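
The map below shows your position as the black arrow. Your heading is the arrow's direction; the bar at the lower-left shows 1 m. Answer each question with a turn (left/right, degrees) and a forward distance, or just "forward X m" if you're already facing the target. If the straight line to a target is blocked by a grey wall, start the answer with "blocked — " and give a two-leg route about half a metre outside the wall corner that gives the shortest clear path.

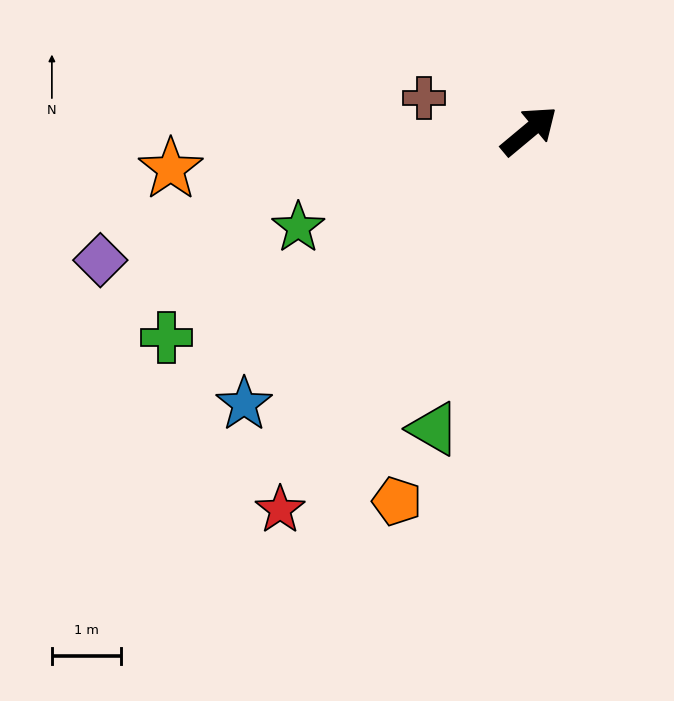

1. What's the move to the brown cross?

turn left 123°, forward 1.6 m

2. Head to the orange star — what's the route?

turn left 146°, forward 5.2 m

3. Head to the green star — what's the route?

turn left 163°, forward 3.6 m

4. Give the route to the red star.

turn right 163°, forward 6.5 m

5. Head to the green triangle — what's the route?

turn right 148°, forward 4.5 m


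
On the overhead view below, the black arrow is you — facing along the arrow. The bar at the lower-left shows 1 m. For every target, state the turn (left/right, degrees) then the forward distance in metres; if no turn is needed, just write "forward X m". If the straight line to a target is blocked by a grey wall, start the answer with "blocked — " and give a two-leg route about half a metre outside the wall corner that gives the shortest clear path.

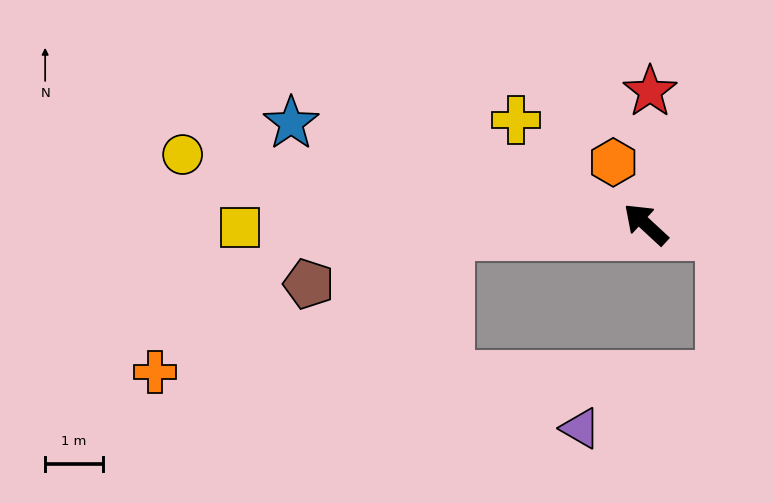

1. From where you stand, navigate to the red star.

turn right 49°, forward 2.3 m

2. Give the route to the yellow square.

turn left 43°, forward 7.0 m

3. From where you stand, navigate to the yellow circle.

turn left 34°, forward 8.1 m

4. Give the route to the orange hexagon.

turn right 19°, forward 1.2 m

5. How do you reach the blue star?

turn left 27°, forward 6.4 m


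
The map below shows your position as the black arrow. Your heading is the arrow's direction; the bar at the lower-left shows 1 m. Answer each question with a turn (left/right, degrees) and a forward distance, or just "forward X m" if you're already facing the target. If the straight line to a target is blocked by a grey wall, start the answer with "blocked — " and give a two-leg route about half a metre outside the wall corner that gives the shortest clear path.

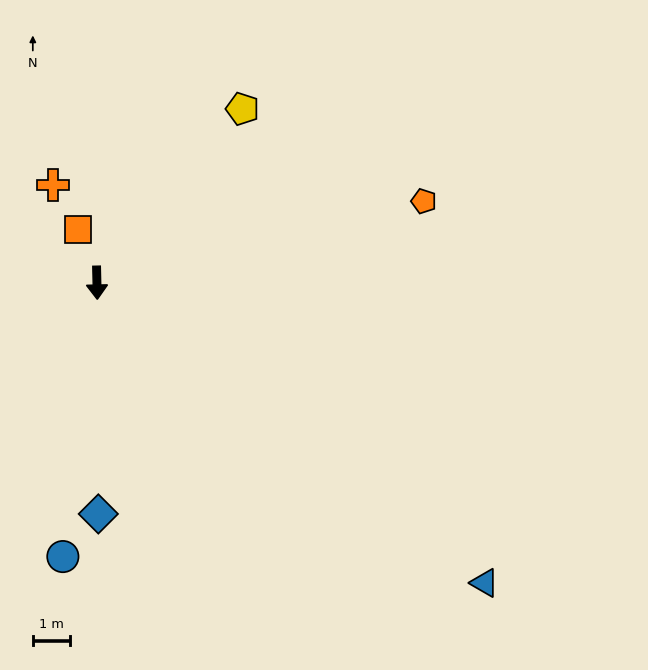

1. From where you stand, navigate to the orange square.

turn right 162°, forward 1.5 m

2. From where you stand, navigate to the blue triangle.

turn left 51°, forward 13.1 m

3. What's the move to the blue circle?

turn right 8°, forward 7.4 m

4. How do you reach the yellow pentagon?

turn left 139°, forward 6.0 m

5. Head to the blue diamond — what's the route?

forward 6.2 m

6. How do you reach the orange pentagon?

turn left 103°, forward 9.0 m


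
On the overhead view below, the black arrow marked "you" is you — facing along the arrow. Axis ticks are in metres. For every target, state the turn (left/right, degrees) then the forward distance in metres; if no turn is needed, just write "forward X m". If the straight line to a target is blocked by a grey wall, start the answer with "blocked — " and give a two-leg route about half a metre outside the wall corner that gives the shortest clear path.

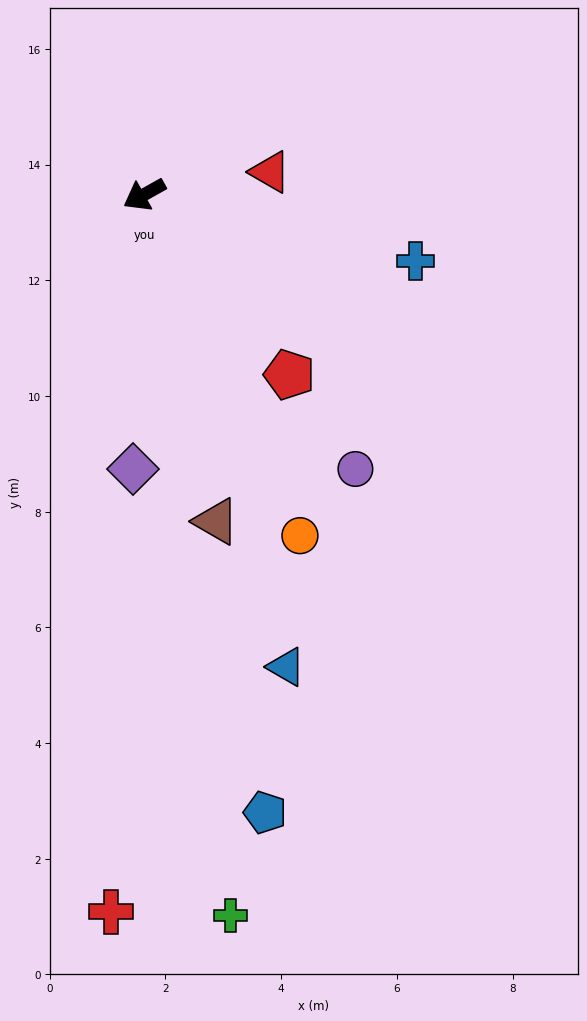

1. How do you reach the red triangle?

turn left 161°, forward 2.2 m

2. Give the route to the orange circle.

turn left 85°, forward 6.5 m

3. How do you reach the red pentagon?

turn left 100°, forward 4.0 m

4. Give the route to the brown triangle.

turn left 73°, forward 5.8 m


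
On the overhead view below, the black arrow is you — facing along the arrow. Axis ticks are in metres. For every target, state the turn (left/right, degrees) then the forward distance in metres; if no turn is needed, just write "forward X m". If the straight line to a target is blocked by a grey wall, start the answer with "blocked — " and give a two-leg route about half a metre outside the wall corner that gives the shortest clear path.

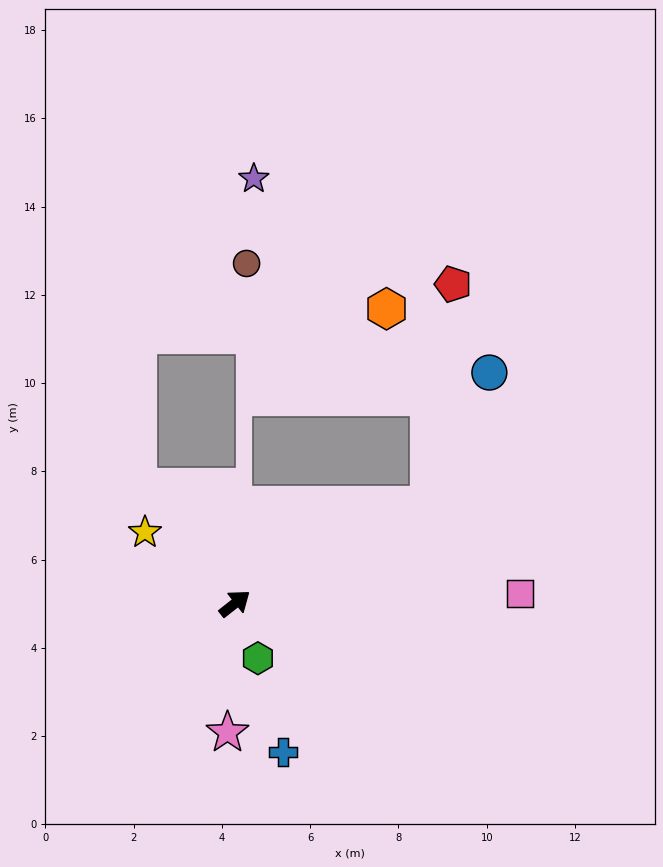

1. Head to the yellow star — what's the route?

turn left 103°, forward 2.6 m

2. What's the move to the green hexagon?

turn right 105°, forward 1.3 m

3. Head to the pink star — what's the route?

turn right 132°, forward 2.9 m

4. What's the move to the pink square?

turn right 36°, forward 6.5 m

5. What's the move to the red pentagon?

blocked — turn right 11°, forward 4.9 m, then turn left 56°, forward 5.0 m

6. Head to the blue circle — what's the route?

blocked — turn right 11°, forward 4.9 m, then turn left 38°, forward 3.3 m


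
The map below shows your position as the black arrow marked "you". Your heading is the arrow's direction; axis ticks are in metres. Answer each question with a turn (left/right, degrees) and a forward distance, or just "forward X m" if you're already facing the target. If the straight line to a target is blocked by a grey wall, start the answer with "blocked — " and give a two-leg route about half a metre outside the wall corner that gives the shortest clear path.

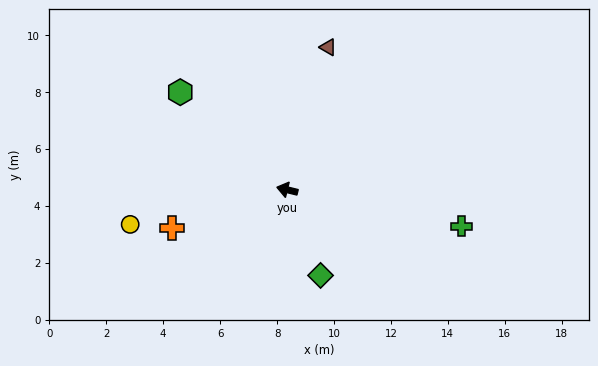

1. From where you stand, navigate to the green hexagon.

turn right 29°, forward 5.1 m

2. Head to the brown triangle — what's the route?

turn right 92°, forward 5.2 m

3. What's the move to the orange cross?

turn left 32°, forward 4.3 m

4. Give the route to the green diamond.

turn left 125°, forward 3.2 m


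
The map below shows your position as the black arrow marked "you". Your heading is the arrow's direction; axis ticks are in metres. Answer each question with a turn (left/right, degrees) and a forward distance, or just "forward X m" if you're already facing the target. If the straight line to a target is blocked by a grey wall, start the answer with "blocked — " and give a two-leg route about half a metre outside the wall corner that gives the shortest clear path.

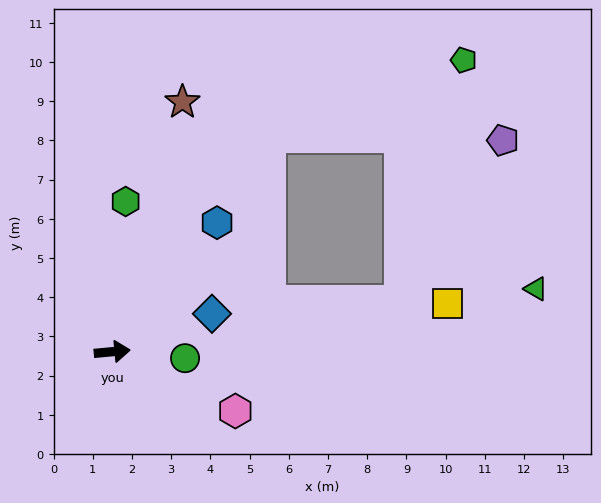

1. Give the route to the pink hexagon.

turn right 31°, forward 3.5 m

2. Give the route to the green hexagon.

turn left 80°, forward 3.8 m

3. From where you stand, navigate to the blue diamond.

turn left 15°, forward 2.7 m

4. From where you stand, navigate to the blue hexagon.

turn left 46°, forward 4.2 m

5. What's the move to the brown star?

turn left 69°, forward 6.6 m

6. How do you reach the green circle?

turn right 10°, forward 1.9 m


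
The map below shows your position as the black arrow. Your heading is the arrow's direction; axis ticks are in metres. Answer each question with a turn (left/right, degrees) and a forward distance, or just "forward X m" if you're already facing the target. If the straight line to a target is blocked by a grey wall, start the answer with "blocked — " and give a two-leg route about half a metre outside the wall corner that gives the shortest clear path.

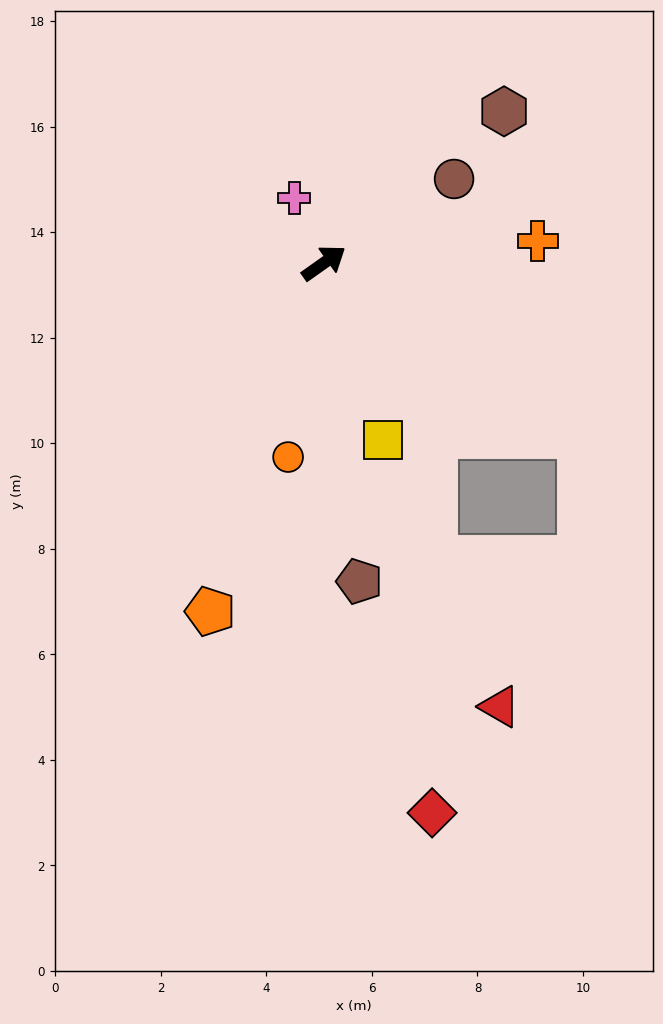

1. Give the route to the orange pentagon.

turn right 143°, forward 6.9 m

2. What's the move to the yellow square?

turn right 107°, forward 3.5 m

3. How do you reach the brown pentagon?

turn right 119°, forward 6.1 m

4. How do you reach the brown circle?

turn right 2°, forward 2.9 m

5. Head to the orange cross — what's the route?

turn right 29°, forward 4.1 m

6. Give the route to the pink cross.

turn left 79°, forward 1.4 m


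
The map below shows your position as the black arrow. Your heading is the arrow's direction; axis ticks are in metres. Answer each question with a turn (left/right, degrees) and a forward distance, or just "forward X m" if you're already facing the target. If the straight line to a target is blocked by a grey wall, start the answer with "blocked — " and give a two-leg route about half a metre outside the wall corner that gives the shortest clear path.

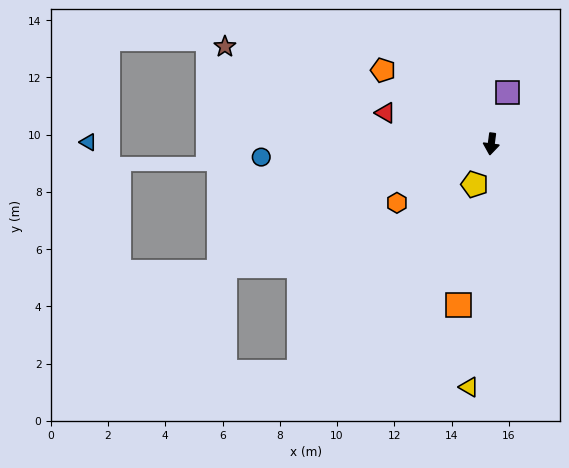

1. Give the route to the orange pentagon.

turn right 117°, forward 4.6 m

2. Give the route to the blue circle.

turn right 79°, forward 8.0 m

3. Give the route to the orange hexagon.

turn right 51°, forward 3.9 m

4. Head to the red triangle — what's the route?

turn right 99°, forward 3.9 m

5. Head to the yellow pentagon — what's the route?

turn right 15°, forward 1.5 m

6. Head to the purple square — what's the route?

turn left 170°, forward 1.9 m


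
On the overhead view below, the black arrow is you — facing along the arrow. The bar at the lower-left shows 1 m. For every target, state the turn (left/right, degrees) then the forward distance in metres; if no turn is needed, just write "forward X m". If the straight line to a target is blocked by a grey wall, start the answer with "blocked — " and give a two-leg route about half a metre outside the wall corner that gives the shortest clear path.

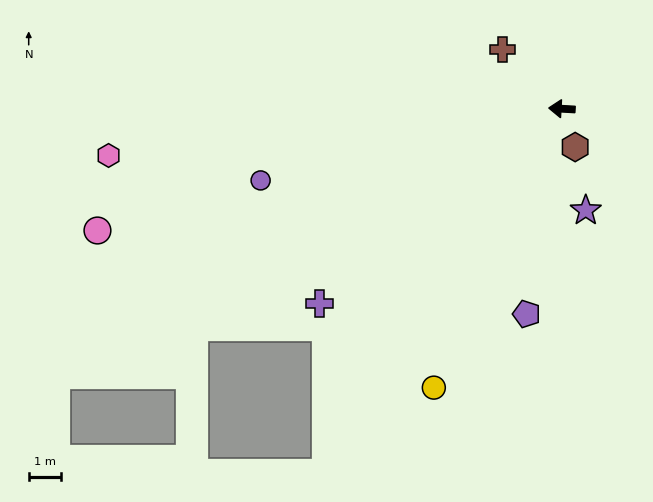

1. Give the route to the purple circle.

turn left 17°, forward 9.5 m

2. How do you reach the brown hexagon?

turn left 112°, forward 1.2 m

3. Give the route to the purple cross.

turn left 42°, forward 9.5 m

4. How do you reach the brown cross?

turn right 42°, forward 2.6 m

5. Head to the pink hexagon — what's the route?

turn left 9°, forward 14.0 m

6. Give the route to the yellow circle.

turn left 69°, forward 9.4 m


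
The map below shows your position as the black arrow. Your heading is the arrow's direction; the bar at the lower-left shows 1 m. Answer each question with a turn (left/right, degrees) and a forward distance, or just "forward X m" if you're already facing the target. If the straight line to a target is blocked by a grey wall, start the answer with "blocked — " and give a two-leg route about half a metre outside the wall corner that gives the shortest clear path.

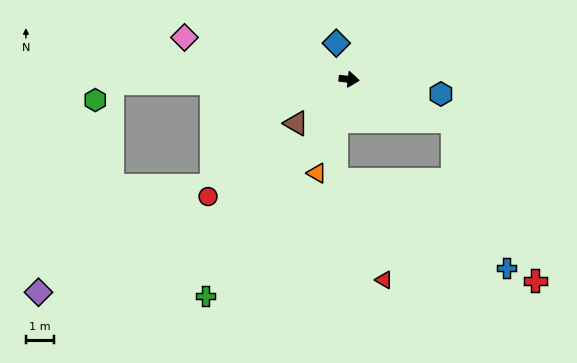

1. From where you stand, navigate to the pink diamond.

turn left 172°, forward 6.0 m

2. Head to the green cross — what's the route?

turn right 117°, forward 9.2 m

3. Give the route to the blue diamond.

turn left 116°, forward 1.4 m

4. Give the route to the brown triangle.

turn right 134°, forward 2.4 m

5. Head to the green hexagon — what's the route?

blocked — turn right 173°, forward 8.4 m, then turn left 44°, forward 0.8 m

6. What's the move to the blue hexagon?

turn right 3°, forward 3.3 m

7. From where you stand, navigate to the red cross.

blocked — turn right 16°, forward 4.0 m, then turn right 40°, forward 6.4 m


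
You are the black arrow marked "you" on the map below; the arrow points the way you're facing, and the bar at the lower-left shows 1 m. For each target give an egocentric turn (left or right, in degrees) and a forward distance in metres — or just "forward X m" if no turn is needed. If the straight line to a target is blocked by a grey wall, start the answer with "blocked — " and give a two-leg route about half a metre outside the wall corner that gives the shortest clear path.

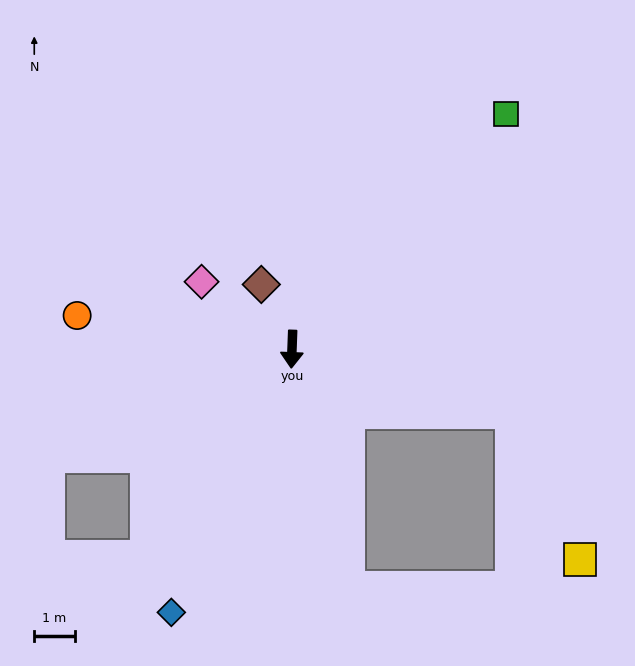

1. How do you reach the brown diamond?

turn right 152°, forward 1.8 m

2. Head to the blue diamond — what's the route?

turn right 22°, forward 7.2 m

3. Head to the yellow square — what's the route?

blocked — turn left 76°, forward 5.7 m, then turn right 49°, forward 4.0 m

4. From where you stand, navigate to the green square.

turn left 140°, forward 7.9 m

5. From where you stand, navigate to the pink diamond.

turn right 125°, forward 2.8 m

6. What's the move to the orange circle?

turn right 97°, forward 5.4 m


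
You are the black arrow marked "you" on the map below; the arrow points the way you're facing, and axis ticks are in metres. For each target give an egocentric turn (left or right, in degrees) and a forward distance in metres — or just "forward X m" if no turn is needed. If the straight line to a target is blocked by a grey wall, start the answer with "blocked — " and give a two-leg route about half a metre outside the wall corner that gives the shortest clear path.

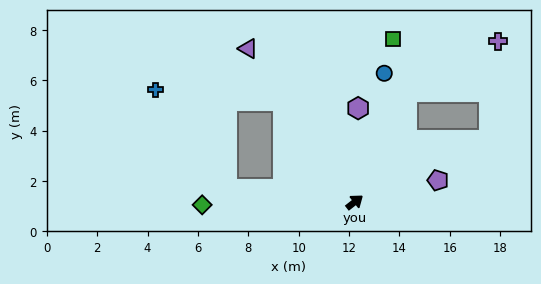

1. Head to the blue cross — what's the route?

blocked — turn left 136°, forward 5.1 m, then turn right 49°, forward 4.9 m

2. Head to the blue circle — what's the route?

turn left 39°, forward 5.2 m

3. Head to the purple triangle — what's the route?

turn left 87°, forward 7.4 m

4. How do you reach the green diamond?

turn left 143°, forward 6.1 m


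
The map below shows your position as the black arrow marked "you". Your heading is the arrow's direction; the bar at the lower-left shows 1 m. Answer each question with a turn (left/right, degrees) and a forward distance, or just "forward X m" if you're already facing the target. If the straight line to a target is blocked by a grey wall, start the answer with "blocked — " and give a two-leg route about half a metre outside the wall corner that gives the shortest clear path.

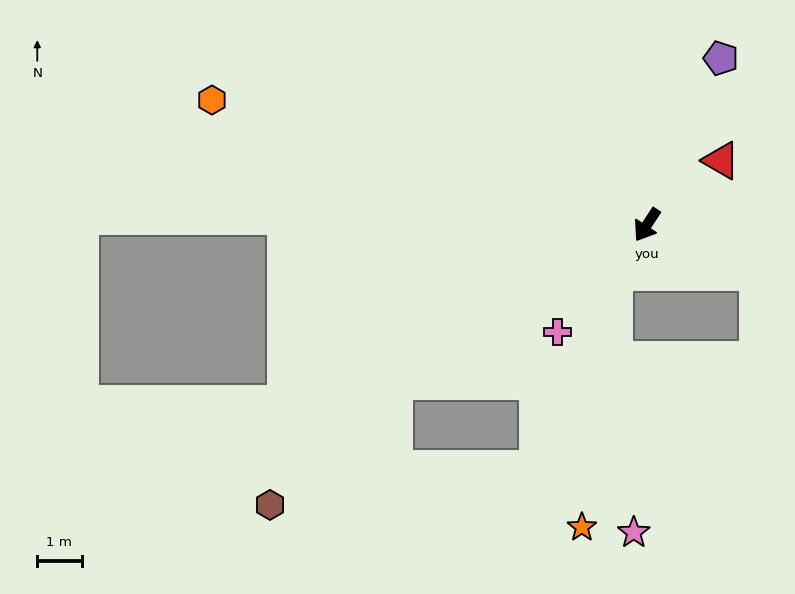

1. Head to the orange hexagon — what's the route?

turn right 73°, forward 10.2 m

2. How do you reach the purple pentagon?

turn right 171°, forward 4.1 m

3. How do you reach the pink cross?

turn right 7°, forward 3.2 m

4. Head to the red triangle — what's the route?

turn left 164°, forward 2.2 m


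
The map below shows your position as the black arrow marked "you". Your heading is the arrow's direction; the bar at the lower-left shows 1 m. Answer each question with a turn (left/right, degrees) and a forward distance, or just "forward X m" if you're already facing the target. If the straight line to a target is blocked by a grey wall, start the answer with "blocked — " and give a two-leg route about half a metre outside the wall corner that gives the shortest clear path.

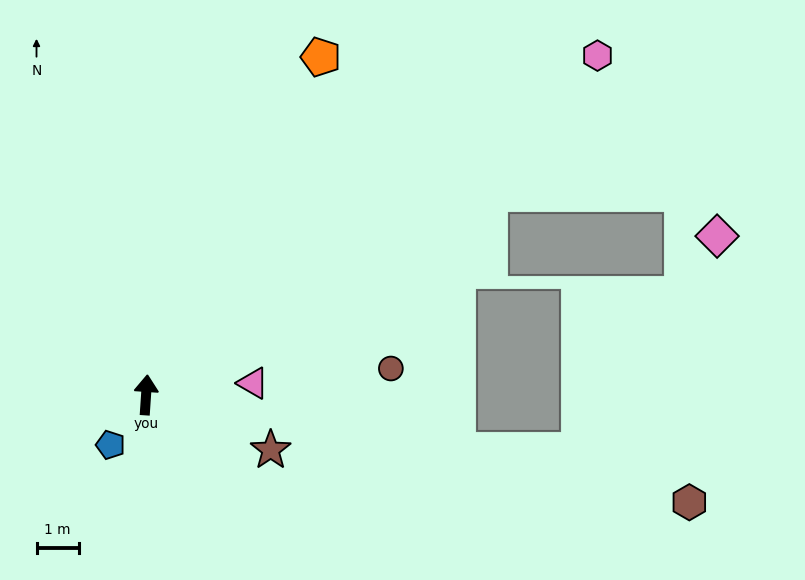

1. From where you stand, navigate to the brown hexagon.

turn right 97°, forward 13.0 m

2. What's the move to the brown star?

turn right 110°, forward 3.2 m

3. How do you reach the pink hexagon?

turn right 49°, forward 13.3 m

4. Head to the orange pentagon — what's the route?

turn right 24°, forward 9.0 m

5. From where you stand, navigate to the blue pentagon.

turn left 148°, forward 1.4 m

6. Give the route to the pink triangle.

turn right 80°, forward 2.5 m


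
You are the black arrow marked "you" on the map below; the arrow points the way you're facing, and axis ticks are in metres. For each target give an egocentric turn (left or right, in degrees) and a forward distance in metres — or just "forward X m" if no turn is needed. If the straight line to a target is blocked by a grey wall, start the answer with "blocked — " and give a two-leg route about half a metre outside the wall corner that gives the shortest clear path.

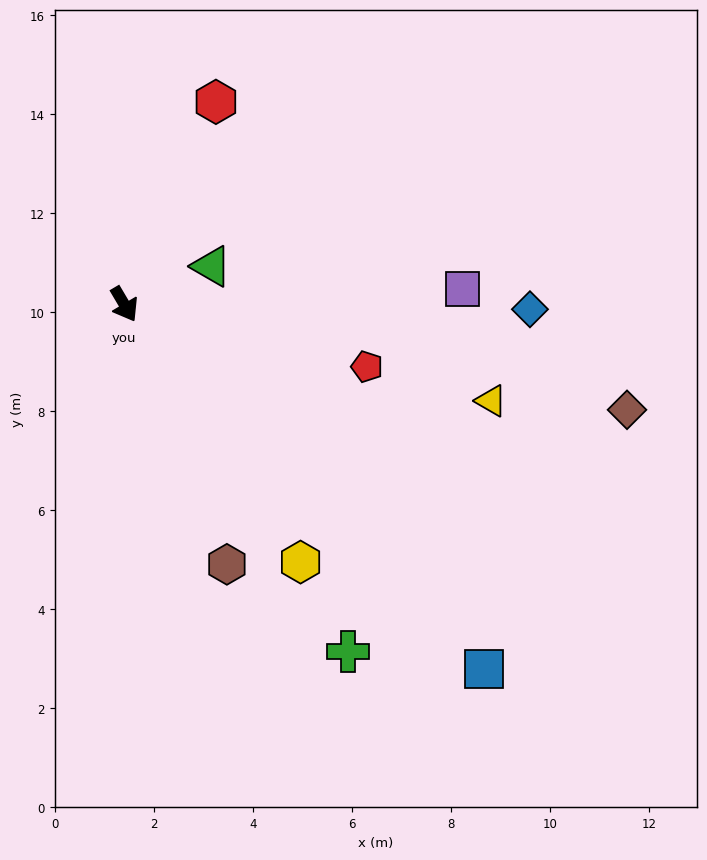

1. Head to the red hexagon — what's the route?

turn left 125°, forward 4.5 m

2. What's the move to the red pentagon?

turn left 45°, forward 5.1 m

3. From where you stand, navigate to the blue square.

turn left 14°, forward 10.4 m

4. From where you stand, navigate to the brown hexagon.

turn right 9°, forward 5.6 m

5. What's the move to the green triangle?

turn left 83°, forward 1.9 m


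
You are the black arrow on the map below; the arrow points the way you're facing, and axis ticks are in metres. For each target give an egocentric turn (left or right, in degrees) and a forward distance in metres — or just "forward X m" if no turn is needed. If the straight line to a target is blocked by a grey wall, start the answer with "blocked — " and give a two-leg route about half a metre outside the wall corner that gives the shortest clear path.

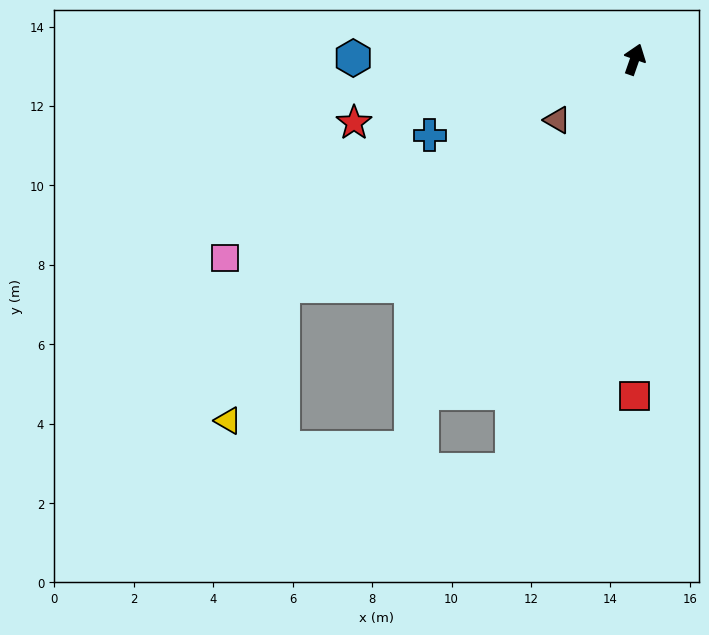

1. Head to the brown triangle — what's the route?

turn left 147°, forward 2.5 m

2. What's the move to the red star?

turn left 122°, forward 7.2 m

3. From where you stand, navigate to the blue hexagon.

turn left 109°, forward 7.1 m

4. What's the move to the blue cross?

turn left 130°, forward 5.5 m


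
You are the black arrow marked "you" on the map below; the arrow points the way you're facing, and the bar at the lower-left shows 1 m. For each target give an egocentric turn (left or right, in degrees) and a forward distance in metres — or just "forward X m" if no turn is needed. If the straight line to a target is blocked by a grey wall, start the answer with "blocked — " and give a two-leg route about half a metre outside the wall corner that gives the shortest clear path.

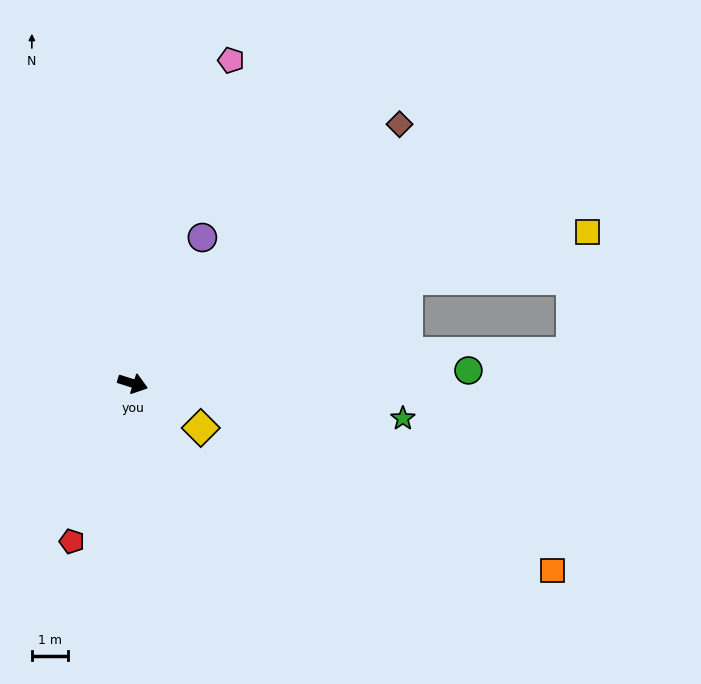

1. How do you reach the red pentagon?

turn right 93°, forward 4.7 m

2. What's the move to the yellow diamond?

turn right 16°, forward 2.2 m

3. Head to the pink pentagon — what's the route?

turn left 91°, forward 9.3 m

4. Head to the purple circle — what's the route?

turn left 82°, forward 4.4 m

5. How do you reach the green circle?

turn left 20°, forward 9.2 m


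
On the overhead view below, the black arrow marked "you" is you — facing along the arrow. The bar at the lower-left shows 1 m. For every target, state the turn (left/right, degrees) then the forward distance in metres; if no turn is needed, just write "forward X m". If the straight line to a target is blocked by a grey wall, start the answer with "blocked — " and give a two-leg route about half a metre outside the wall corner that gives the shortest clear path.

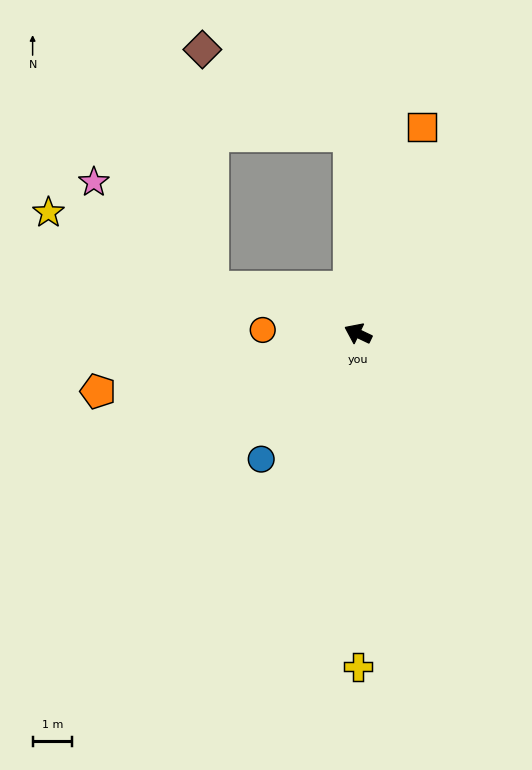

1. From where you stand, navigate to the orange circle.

turn left 23°, forward 2.4 m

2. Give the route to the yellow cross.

turn left 116°, forward 8.4 m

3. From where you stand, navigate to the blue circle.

turn left 78°, forward 4.0 m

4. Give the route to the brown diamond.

blocked — turn right 62°, forward 5.0 m, then turn left 57°, forward 4.3 m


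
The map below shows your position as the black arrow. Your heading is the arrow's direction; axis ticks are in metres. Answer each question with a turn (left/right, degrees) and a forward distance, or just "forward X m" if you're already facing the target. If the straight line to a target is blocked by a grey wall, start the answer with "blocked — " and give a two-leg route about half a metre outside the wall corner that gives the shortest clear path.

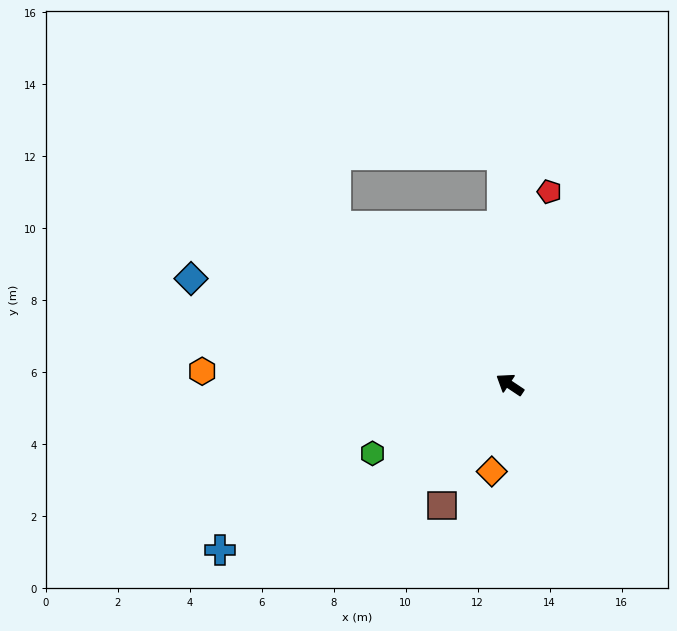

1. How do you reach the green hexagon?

turn left 60°, forward 4.3 m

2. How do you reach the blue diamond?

turn left 15°, forward 9.3 m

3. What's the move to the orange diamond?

turn left 112°, forward 2.5 m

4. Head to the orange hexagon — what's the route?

turn left 31°, forward 8.6 m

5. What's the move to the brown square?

turn left 95°, forward 3.9 m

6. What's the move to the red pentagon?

turn right 68°, forward 5.5 m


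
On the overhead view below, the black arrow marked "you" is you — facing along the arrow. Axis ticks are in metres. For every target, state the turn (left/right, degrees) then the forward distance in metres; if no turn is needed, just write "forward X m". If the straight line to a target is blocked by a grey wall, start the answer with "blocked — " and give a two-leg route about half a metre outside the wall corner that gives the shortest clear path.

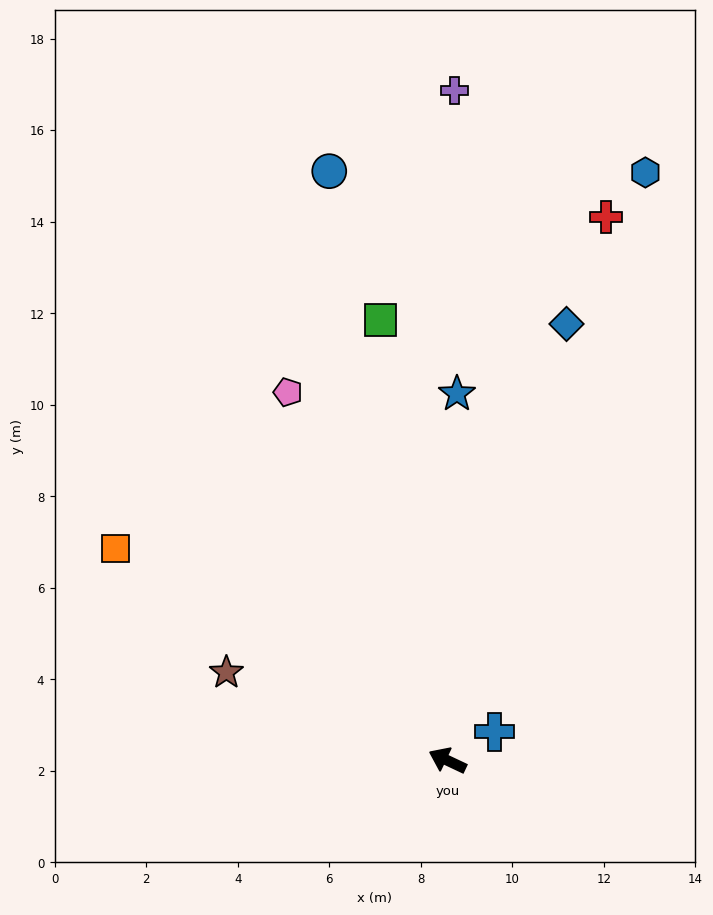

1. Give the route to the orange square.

turn right 7°, forward 8.6 m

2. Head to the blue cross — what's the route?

turn right 124°, forward 1.2 m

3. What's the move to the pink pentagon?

turn right 41°, forward 8.8 m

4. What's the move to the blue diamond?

turn right 80°, forward 9.9 m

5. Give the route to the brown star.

turn left 4°, forward 5.2 m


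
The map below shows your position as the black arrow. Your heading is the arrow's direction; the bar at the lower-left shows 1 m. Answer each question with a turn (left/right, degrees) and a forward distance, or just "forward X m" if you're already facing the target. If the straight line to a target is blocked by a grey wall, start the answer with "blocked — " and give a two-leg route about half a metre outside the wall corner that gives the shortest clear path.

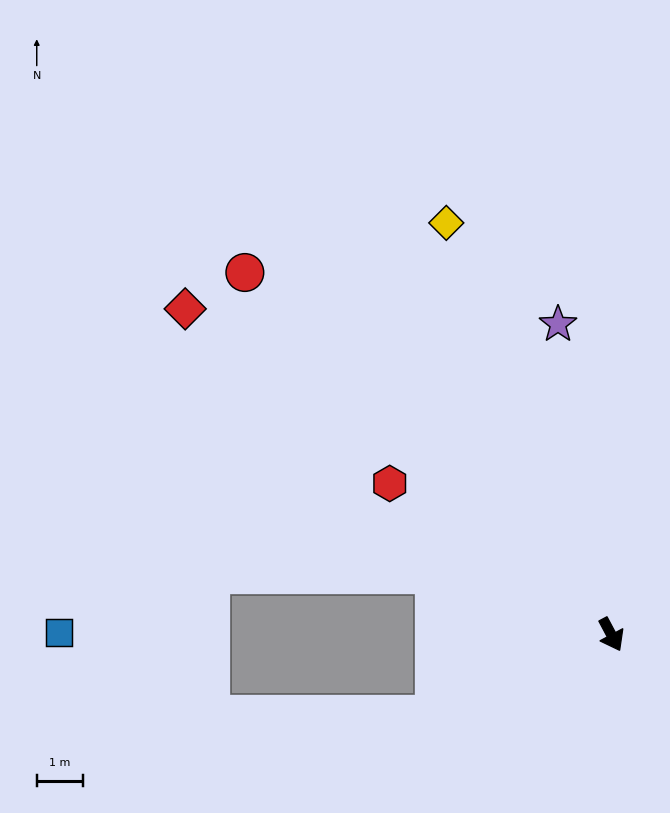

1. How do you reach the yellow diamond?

turn left 174°, forward 9.5 m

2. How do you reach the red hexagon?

turn right 152°, forward 5.8 m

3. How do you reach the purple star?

turn left 162°, forward 6.8 m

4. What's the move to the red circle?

turn right 163°, forward 11.1 m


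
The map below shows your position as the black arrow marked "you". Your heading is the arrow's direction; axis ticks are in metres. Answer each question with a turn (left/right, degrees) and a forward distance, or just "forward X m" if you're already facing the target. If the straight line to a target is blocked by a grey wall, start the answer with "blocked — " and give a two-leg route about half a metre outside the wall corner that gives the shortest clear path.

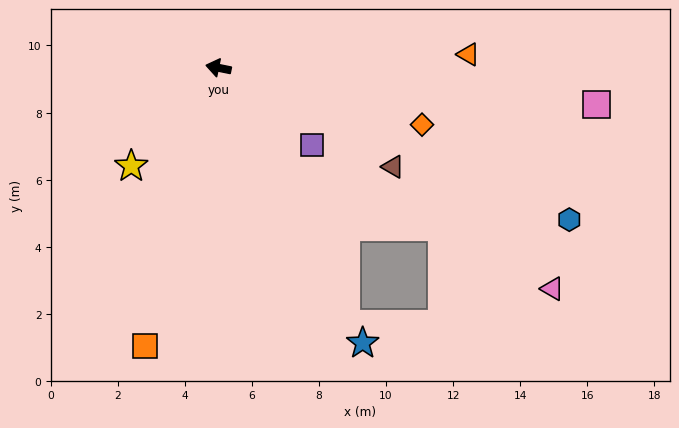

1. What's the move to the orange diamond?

turn left 176°, forward 6.3 m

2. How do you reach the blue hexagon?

turn left 168°, forward 11.4 m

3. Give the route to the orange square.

turn left 87°, forward 8.6 m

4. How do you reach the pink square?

turn right 174°, forward 11.3 m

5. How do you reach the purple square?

turn left 152°, forward 3.6 m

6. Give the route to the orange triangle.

turn right 165°, forward 7.5 m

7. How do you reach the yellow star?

turn left 60°, forward 3.9 m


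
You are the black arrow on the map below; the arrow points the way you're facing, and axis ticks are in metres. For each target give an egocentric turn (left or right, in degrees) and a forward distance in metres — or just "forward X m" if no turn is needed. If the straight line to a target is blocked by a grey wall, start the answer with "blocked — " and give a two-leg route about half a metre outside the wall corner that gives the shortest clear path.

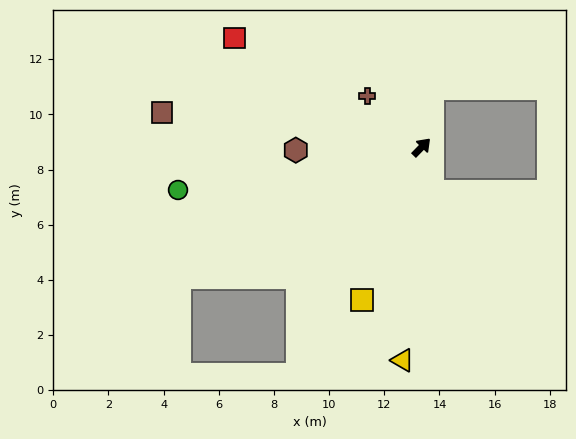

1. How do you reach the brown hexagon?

turn left 136°, forward 4.6 m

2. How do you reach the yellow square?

turn right 157°, forward 6.0 m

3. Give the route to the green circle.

turn left 144°, forward 9.0 m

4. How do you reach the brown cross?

turn left 91°, forward 2.7 m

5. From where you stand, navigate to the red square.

turn left 104°, forward 7.9 m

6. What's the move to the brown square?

turn left 127°, forward 9.5 m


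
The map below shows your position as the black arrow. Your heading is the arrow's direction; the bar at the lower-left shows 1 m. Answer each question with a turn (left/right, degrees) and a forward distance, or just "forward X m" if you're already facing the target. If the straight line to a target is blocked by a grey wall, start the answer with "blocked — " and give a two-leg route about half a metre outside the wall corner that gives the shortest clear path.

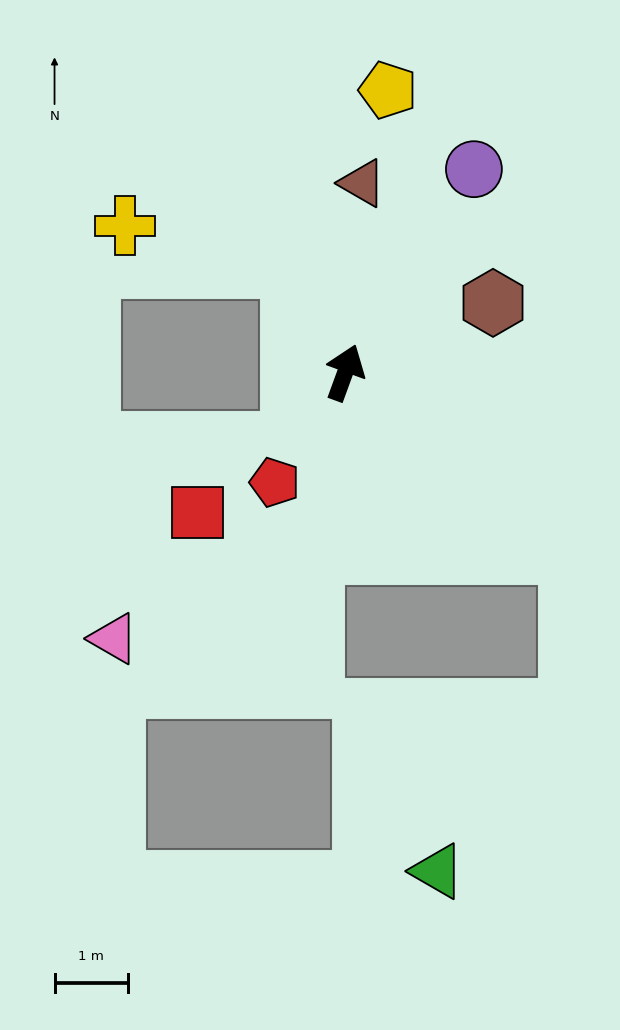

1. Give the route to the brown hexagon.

turn right 45°, forward 2.2 m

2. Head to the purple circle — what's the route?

turn right 12°, forward 3.3 m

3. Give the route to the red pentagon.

turn left 167°, forward 1.8 m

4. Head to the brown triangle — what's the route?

turn left 15°, forward 2.6 m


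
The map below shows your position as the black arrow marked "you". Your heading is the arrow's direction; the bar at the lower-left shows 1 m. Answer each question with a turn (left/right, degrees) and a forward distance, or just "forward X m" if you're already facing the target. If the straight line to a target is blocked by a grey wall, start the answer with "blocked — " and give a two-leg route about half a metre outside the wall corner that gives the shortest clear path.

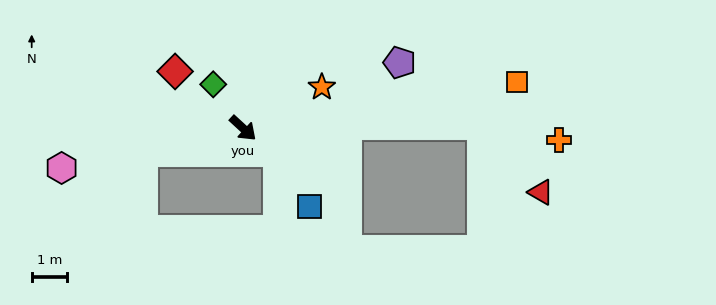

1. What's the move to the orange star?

turn left 70°, forward 2.5 m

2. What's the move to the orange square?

turn left 52°, forward 7.9 m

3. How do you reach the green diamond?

turn left 167°, forward 1.5 m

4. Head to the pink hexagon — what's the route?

turn right 125°, forward 5.3 m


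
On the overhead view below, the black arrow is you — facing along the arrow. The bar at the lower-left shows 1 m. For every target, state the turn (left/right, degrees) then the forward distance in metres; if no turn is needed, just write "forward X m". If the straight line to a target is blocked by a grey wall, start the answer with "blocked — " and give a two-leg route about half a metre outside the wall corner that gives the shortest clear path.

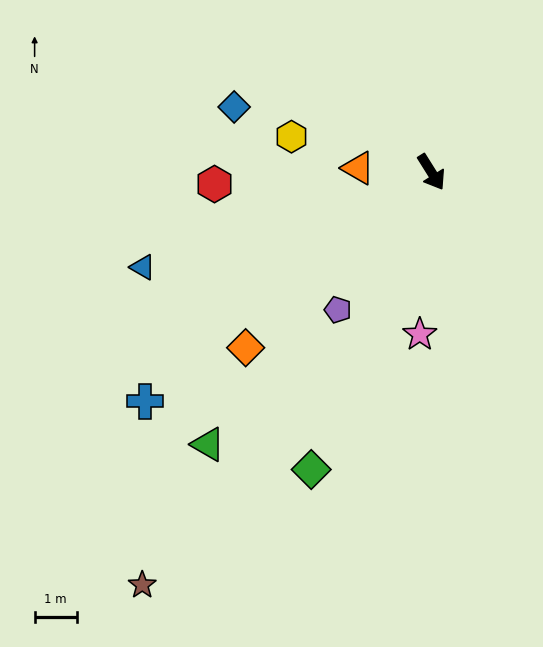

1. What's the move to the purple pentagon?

turn right 66°, forward 3.9 m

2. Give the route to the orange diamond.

turn right 79°, forward 6.1 m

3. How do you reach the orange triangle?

turn right 125°, forward 1.7 m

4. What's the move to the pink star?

turn right 36°, forward 3.9 m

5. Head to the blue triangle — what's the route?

turn right 104°, forward 7.2 m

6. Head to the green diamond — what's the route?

turn right 54°, forward 7.6 m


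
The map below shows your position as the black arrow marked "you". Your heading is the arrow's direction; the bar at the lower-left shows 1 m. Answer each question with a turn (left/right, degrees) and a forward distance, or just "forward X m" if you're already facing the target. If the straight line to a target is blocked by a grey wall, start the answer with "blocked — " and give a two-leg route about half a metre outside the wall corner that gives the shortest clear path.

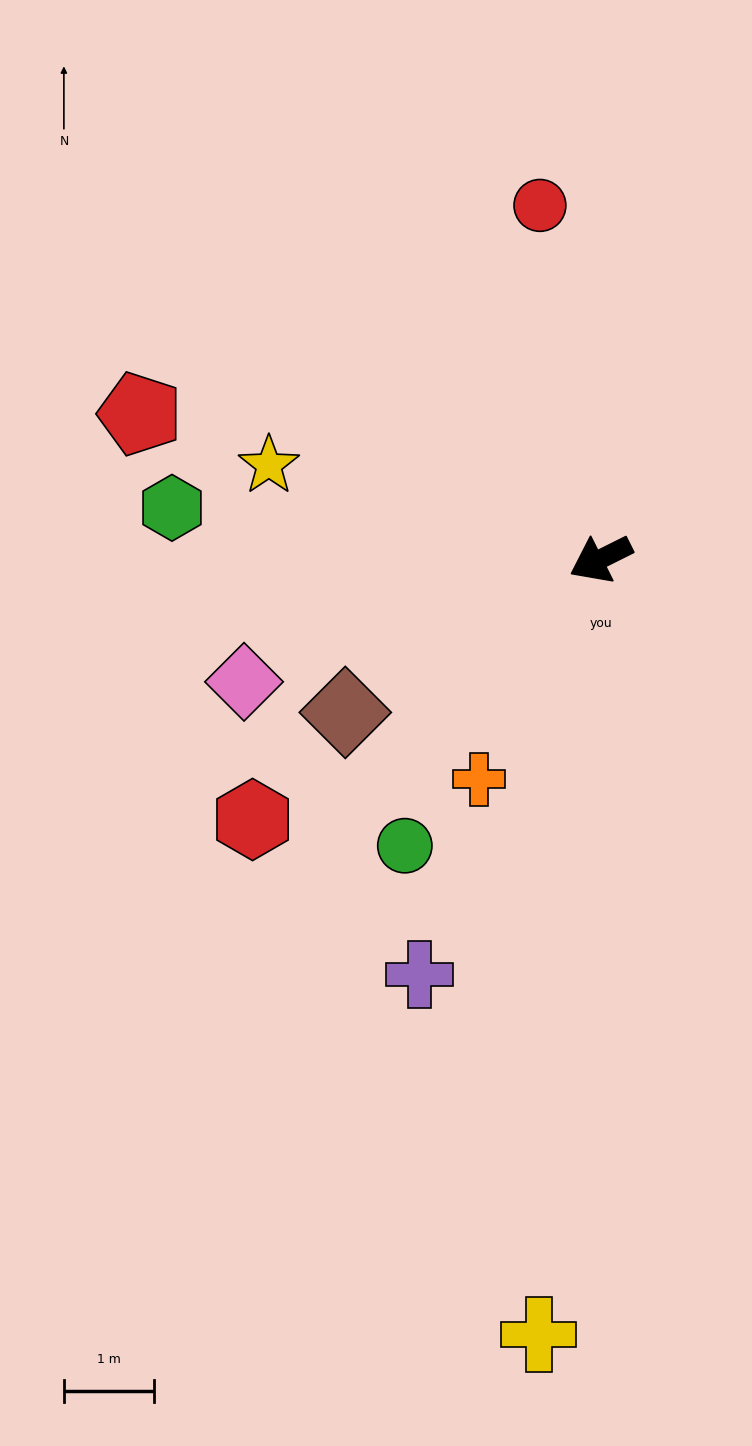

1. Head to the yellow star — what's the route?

turn right 42°, forward 3.8 m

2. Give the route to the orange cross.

turn left 35°, forward 2.8 m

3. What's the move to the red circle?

turn right 107°, forward 4.0 m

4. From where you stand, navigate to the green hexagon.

turn right 33°, forward 4.8 m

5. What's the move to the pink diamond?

turn right 8°, forward 4.2 m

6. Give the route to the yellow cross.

turn left 59°, forward 8.7 m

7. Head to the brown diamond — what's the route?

turn left 4°, forward 3.3 m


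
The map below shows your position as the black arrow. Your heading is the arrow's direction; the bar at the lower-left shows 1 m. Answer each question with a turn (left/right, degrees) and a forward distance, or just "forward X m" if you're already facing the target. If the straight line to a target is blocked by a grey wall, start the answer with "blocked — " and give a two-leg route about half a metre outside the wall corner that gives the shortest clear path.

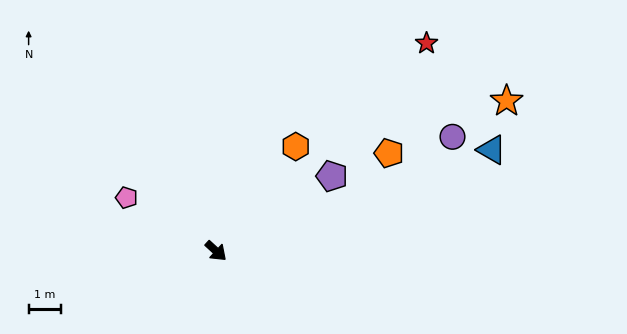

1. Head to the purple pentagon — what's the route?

turn left 75°, forward 4.2 m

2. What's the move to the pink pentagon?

turn right 168°, forward 3.2 m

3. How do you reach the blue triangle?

turn left 63°, forward 9.0 m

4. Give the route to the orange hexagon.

turn left 95°, forward 4.0 m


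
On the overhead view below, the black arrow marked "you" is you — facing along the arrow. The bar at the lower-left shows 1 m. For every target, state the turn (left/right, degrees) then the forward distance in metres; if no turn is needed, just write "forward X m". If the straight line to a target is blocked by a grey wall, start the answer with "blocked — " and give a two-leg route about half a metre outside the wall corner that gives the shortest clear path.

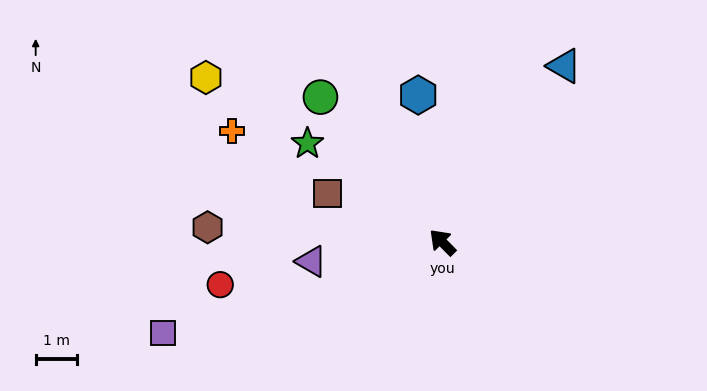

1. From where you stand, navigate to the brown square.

turn left 22°, forward 3.1 m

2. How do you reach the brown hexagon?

turn left 42°, forward 5.8 m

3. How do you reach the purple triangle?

turn left 54°, forward 3.2 m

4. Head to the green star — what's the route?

turn left 9°, forward 4.1 m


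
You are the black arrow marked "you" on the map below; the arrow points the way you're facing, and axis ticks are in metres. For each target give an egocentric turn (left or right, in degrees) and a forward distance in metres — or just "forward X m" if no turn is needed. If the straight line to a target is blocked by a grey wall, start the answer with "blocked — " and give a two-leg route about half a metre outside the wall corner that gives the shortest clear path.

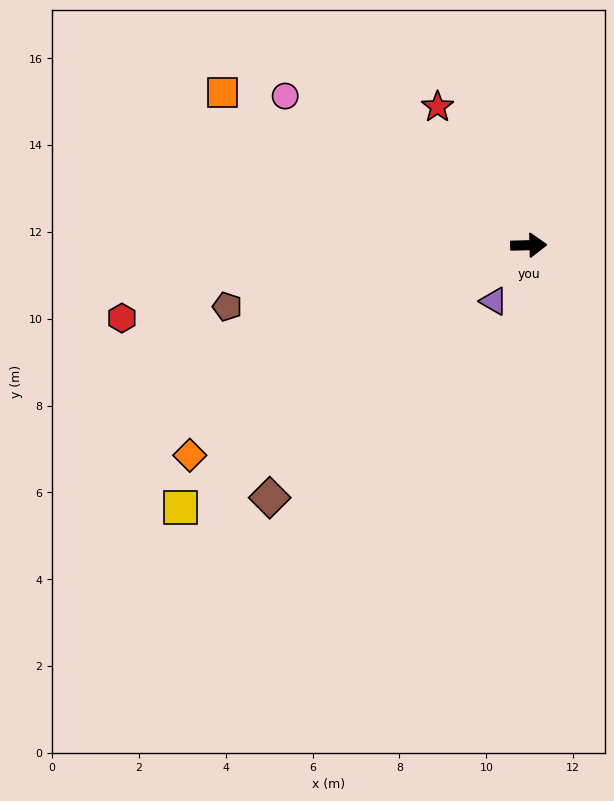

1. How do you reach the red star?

turn left 122°, forward 3.8 m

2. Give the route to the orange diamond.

turn right 150°, forward 9.2 m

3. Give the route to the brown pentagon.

turn right 170°, forward 7.1 m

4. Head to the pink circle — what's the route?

turn left 147°, forward 6.6 m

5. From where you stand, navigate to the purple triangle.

turn right 123°, forward 1.5 m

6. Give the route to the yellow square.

turn right 144°, forward 10.0 m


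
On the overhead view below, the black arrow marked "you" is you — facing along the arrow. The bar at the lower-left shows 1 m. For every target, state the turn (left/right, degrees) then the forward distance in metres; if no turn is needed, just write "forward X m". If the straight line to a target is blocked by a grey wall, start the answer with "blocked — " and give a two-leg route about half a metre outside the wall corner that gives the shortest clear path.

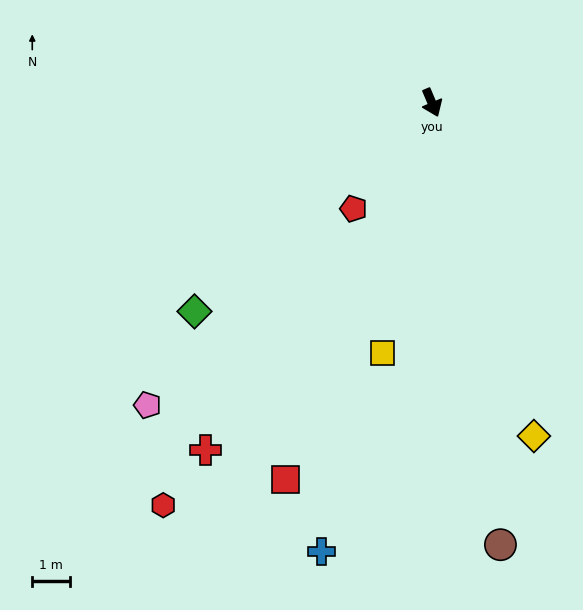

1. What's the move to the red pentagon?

turn right 59°, forward 3.5 m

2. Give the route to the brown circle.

turn right 14°, forward 12.0 m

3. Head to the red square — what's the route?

turn right 44°, forward 10.8 m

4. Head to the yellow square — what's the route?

turn right 34°, forward 6.8 m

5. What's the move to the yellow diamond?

turn right 6°, forward 9.3 m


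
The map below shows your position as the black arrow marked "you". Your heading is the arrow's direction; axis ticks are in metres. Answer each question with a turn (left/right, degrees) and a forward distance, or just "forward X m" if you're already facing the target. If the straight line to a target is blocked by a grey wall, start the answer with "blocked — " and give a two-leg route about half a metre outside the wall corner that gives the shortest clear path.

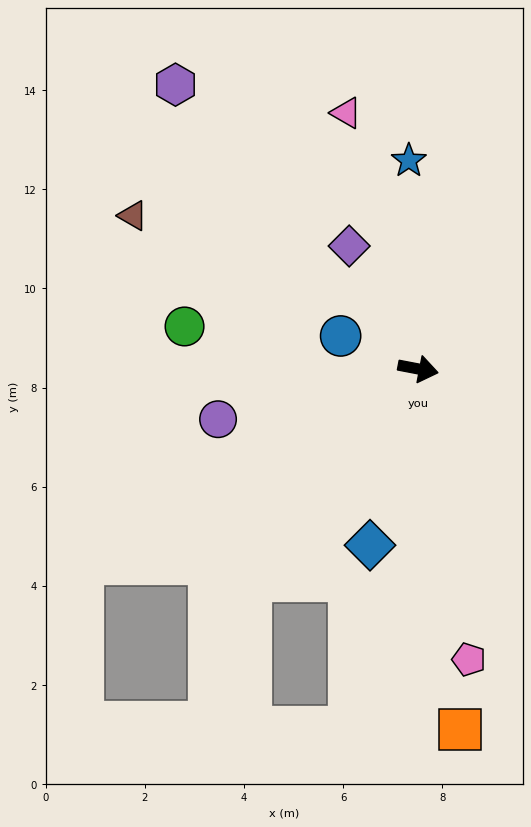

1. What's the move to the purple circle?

turn right 155°, forward 4.2 m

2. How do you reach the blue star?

turn left 103°, forward 4.2 m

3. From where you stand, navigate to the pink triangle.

turn left 117°, forward 5.4 m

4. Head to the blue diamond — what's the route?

turn right 94°, forward 3.7 m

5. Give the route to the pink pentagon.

turn right 69°, forward 6.0 m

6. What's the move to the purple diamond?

turn left 130°, forward 2.8 m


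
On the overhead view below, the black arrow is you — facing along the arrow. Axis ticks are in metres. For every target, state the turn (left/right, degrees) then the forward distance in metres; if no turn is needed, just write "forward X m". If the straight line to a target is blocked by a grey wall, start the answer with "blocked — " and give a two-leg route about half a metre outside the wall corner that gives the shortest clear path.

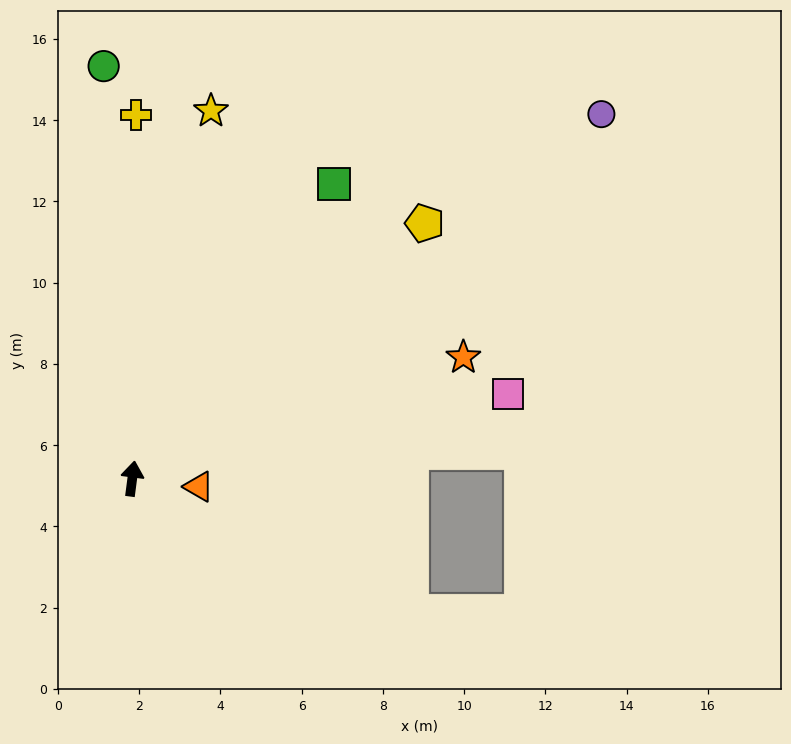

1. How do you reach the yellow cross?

turn left 7°, forward 8.9 m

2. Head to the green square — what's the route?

turn right 27°, forward 8.8 m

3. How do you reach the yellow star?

turn right 5°, forward 9.3 m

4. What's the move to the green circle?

turn left 11°, forward 10.2 m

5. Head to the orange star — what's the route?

turn right 62°, forward 8.7 m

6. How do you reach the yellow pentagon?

turn right 41°, forward 9.6 m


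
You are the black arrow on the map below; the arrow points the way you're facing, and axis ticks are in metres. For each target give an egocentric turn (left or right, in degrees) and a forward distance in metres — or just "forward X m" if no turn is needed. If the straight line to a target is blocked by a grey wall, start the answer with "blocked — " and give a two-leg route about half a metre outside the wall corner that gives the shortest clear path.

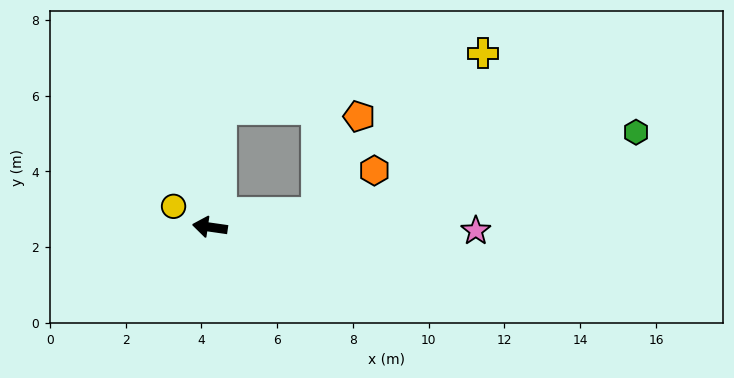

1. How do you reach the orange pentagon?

blocked — turn right 164°, forward 2.9 m, then turn left 59°, forward 2.8 m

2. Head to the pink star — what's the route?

turn right 173°, forward 7.0 m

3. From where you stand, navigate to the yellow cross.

blocked — turn right 87°, forward 3.1 m, then turn right 73°, forward 7.1 m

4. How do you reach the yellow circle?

turn right 22°, forward 1.1 m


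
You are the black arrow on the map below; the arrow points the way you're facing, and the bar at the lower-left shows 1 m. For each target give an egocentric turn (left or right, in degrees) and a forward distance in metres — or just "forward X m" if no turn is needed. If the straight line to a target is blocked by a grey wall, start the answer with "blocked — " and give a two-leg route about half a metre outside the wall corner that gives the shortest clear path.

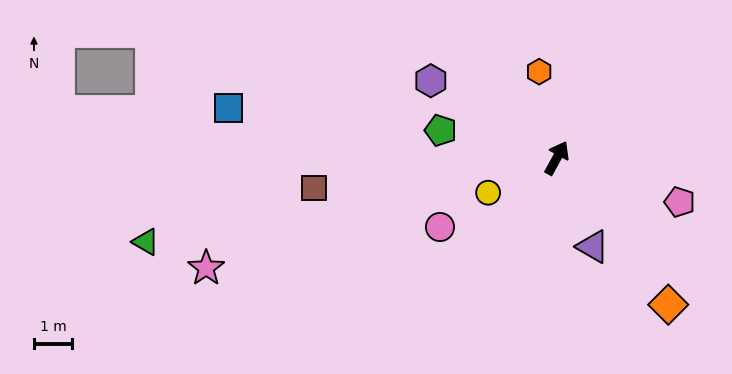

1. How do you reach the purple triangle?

turn right 129°, forward 2.5 m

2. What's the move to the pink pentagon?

turn right 81°, forward 3.4 m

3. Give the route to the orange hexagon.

turn left 40°, forward 2.3 m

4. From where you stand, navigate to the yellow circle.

turn left 146°, forward 2.0 m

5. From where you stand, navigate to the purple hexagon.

turn left 87°, forward 3.9 m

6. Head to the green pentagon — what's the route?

turn left 105°, forward 3.1 m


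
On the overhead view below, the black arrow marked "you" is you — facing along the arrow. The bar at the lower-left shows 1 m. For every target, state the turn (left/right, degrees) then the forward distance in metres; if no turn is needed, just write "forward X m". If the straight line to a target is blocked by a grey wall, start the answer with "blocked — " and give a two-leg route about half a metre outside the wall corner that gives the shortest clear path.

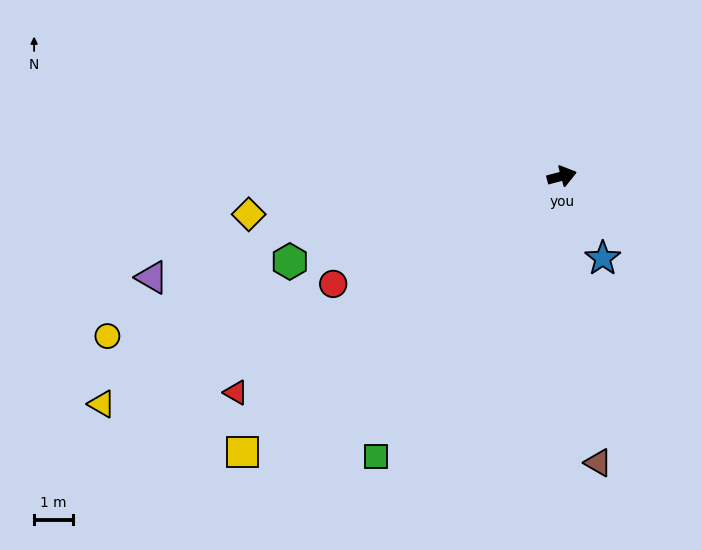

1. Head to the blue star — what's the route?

turn right 78°, forward 2.4 m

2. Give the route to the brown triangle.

turn right 98°, forward 7.5 m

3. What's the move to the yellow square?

turn right 154°, forward 10.9 m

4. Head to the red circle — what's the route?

turn right 170°, forward 6.6 m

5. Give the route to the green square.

turn right 138°, forward 8.7 m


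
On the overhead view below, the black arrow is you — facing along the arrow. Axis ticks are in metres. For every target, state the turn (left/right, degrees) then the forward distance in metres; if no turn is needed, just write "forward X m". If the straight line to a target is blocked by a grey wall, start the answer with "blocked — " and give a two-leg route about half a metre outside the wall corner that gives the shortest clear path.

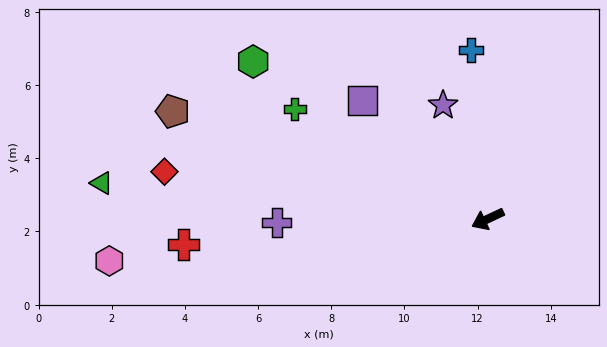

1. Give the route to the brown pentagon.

turn right 44°, forward 9.1 m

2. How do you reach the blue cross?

turn right 109°, forward 4.6 m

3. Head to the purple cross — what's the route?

turn right 24°, forward 5.8 m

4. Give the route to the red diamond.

turn right 33°, forward 8.9 m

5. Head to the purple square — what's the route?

turn right 69°, forward 4.7 m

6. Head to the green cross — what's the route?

turn right 55°, forward 6.1 m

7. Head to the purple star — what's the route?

turn right 94°, forward 3.3 m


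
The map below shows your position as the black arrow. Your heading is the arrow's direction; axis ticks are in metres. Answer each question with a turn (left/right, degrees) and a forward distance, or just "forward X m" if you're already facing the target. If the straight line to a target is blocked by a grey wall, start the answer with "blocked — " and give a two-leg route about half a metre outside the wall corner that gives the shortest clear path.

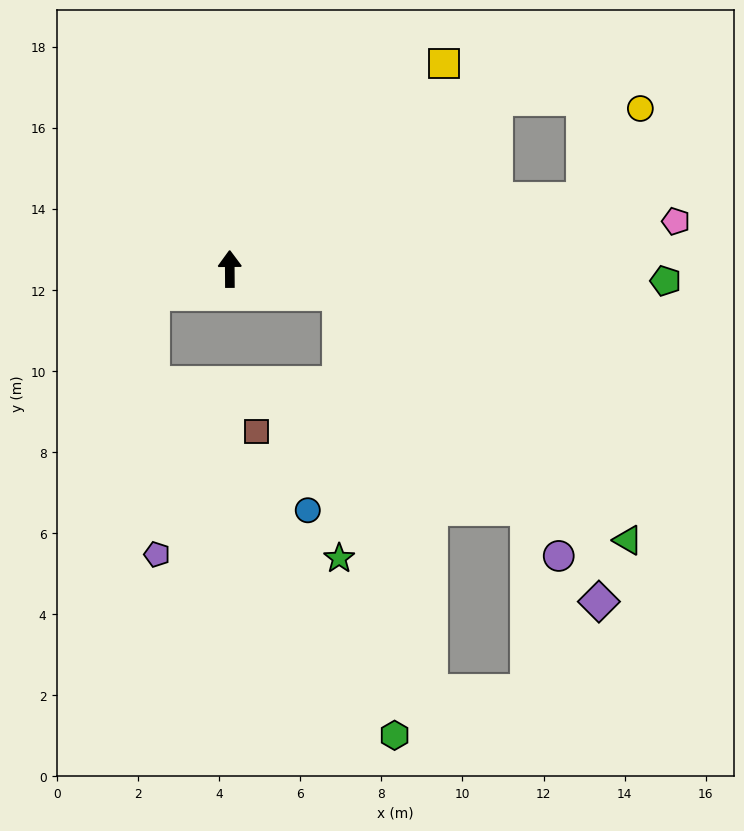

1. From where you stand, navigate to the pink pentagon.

turn right 84°, forward 11.1 m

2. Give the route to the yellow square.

turn right 47°, forward 7.3 m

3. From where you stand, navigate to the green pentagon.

turn right 92°, forward 10.8 m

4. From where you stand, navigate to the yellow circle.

blocked — turn right 79°, forward 8.9 m, then turn left 46°, forward 2.7 m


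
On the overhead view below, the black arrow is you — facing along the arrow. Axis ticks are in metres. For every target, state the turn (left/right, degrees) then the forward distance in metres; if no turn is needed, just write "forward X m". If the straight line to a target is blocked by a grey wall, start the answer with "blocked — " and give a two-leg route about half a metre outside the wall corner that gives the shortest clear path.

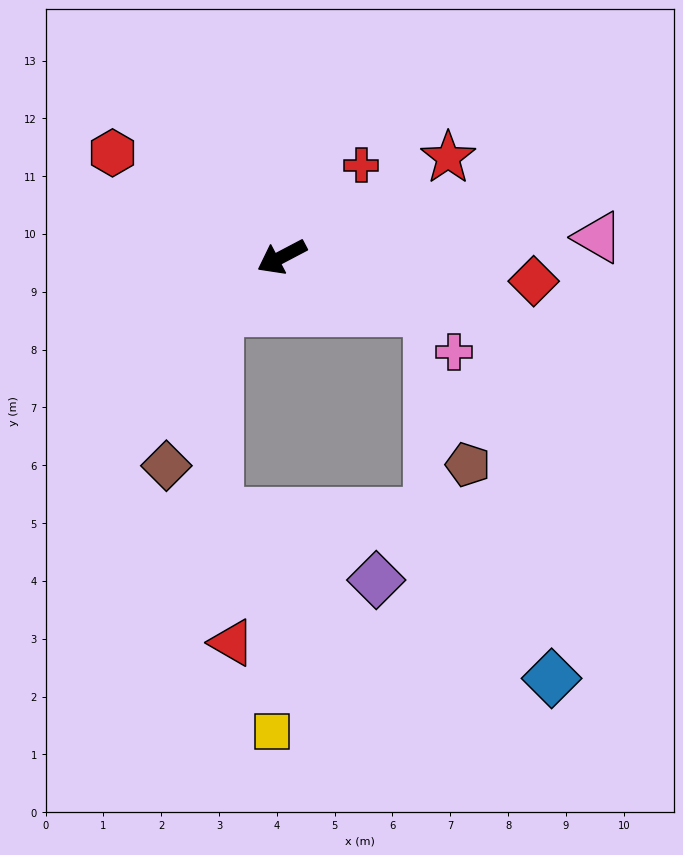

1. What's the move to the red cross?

turn right 159°, forward 2.1 m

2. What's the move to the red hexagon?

turn right 59°, forward 3.4 m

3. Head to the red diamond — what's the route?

turn left 147°, forward 4.4 m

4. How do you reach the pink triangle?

turn left 156°, forward 5.5 m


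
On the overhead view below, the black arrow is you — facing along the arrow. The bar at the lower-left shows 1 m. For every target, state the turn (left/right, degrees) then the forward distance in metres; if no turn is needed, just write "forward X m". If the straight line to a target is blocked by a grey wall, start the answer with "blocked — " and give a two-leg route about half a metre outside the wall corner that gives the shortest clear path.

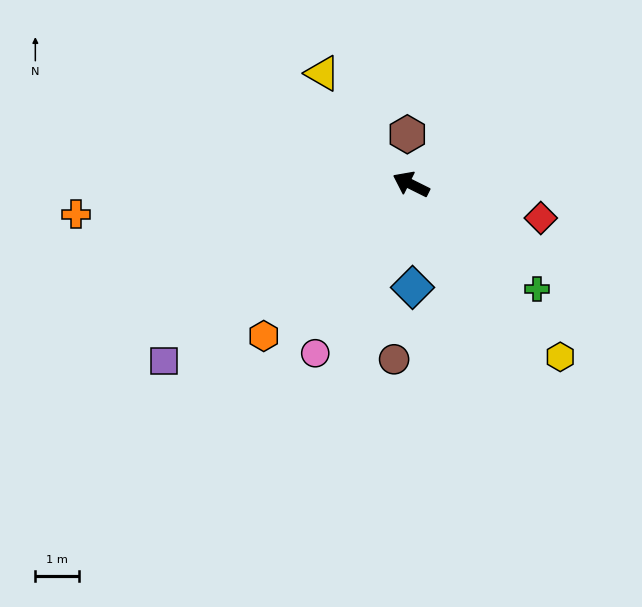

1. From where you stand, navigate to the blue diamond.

turn left 117°, forward 2.4 m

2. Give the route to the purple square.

turn left 62°, forward 6.9 m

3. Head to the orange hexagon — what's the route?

turn left 72°, forward 4.8 m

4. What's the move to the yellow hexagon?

turn left 157°, forward 5.2 m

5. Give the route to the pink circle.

turn left 87°, forward 4.4 m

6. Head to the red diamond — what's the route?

turn right 168°, forward 3.1 m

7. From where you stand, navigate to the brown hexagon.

turn right 59°, forward 1.1 m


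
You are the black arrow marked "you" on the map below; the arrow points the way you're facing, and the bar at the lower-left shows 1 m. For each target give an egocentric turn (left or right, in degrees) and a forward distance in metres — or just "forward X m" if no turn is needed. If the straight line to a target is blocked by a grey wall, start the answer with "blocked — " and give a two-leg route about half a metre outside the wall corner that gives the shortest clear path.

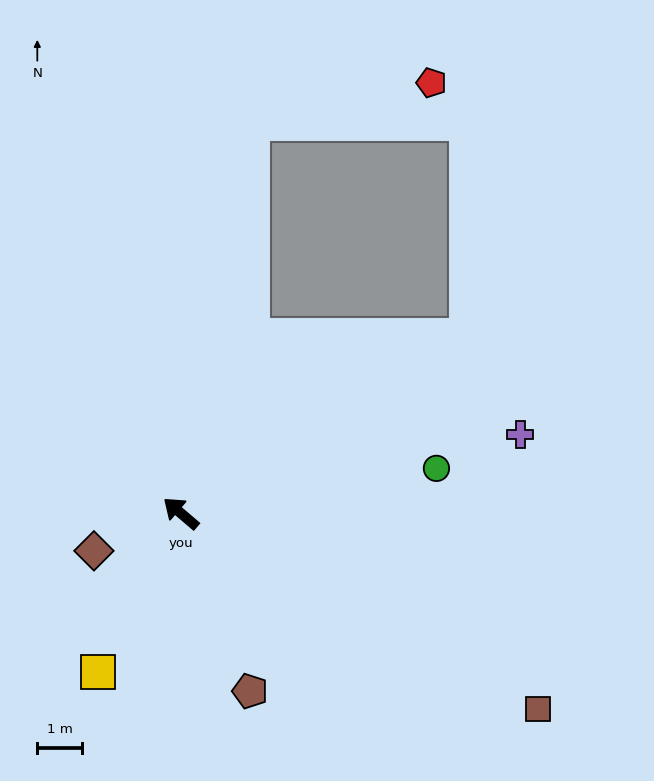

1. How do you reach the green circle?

turn right 130°, forward 5.9 m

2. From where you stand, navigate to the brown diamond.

turn left 64°, forward 2.1 m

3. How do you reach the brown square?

turn right 168°, forward 9.2 m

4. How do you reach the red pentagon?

blocked — turn right 60°, forward 8.9 m, then turn right 67°, forward 4.2 m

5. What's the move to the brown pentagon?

turn left 152°, forward 4.3 m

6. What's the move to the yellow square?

turn left 103°, forward 4.0 m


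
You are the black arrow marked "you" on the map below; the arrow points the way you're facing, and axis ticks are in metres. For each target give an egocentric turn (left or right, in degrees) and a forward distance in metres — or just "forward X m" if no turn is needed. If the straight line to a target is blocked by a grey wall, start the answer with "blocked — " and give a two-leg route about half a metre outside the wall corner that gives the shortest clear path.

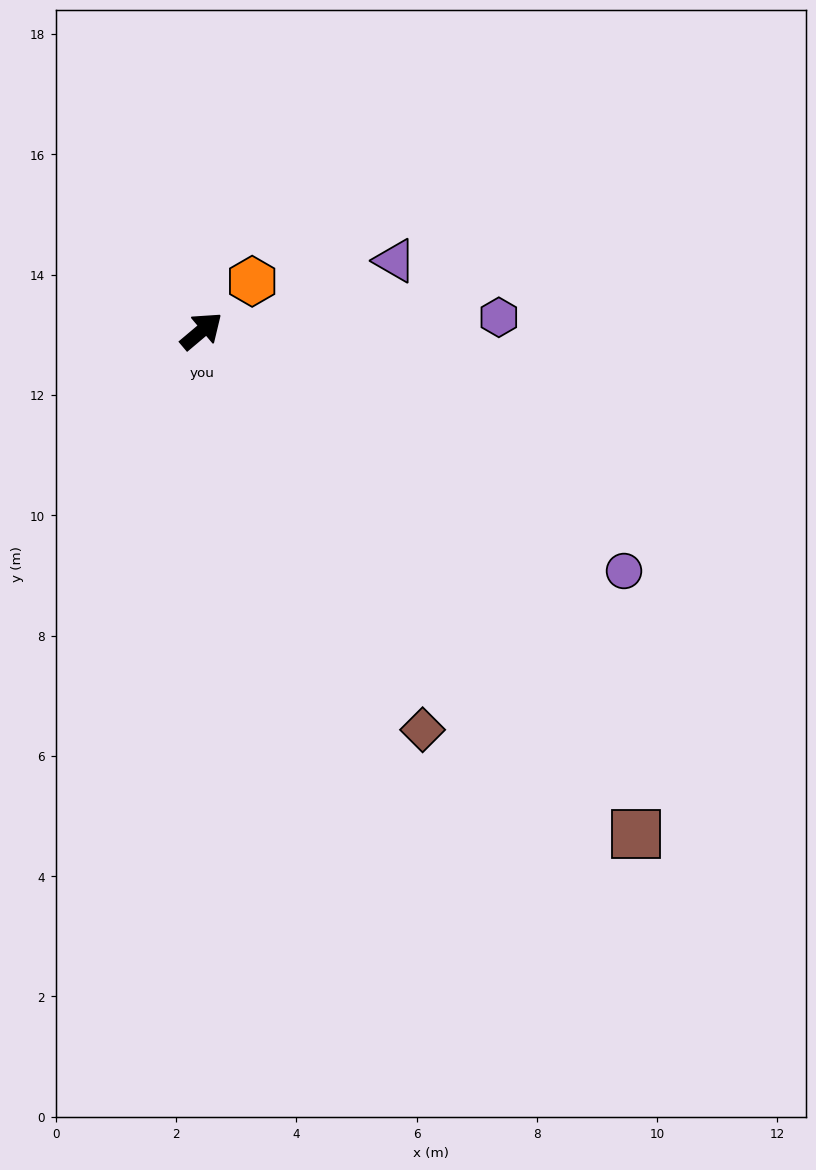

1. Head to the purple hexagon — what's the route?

turn right 38°, forward 4.9 m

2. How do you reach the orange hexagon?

turn left 4°, forward 1.2 m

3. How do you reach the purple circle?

turn right 70°, forward 8.1 m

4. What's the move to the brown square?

turn right 89°, forward 11.1 m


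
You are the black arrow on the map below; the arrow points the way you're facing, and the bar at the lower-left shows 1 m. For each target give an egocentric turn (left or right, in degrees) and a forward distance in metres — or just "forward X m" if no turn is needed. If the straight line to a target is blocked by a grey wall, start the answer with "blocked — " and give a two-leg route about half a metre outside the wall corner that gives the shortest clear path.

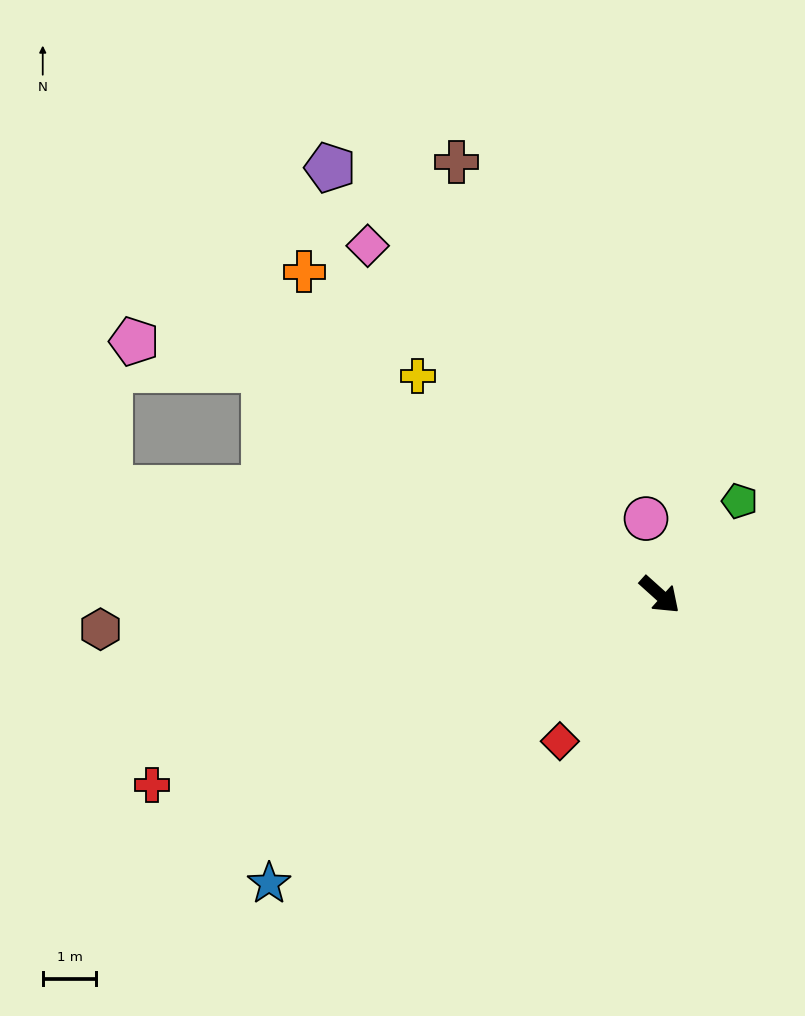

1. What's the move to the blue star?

turn right 102°, forward 9.1 m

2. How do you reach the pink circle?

turn left 142°, forward 1.4 m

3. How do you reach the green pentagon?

turn left 92°, forward 2.3 m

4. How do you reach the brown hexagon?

turn right 135°, forward 10.5 m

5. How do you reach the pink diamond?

turn left 172°, forward 8.5 m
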